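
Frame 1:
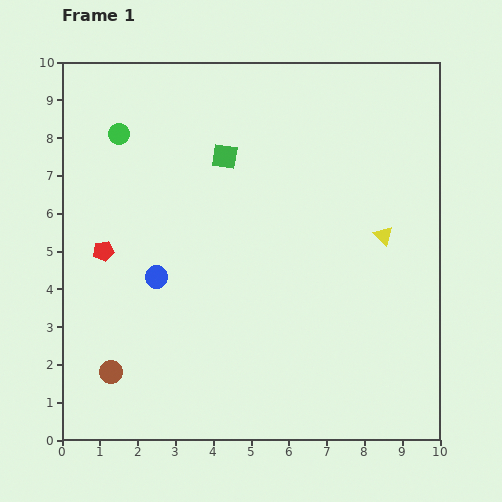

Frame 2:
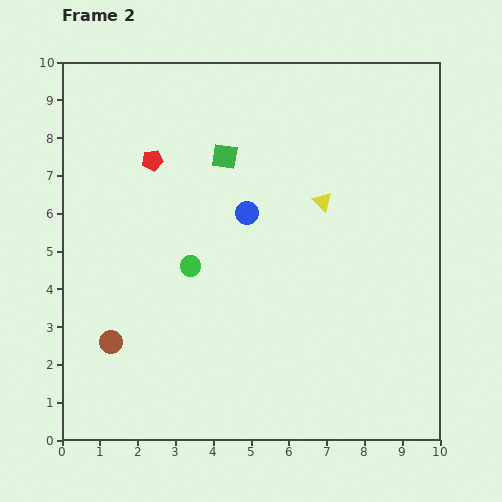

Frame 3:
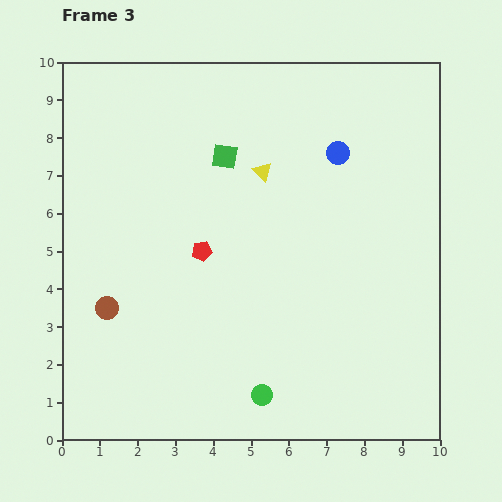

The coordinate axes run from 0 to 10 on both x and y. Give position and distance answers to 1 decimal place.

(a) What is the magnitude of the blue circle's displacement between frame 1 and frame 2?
2.9

The blue circle moved from (2.5, 4.3) to (4.9, 6.0), a distance of √(2.4² + 1.7²) ≈ 2.9.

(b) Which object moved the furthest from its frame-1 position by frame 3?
the green circle

(moved 7.9; next 5.8)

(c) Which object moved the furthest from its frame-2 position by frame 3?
the green circle

(moved 3.9; next 2.9)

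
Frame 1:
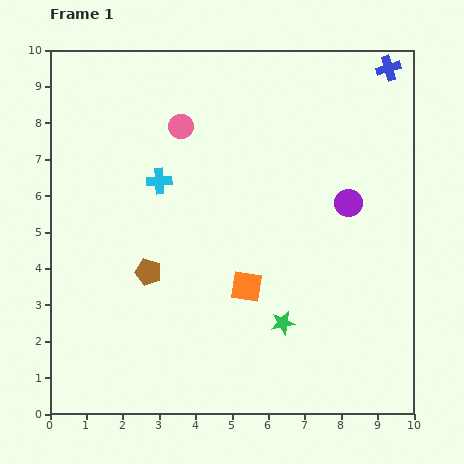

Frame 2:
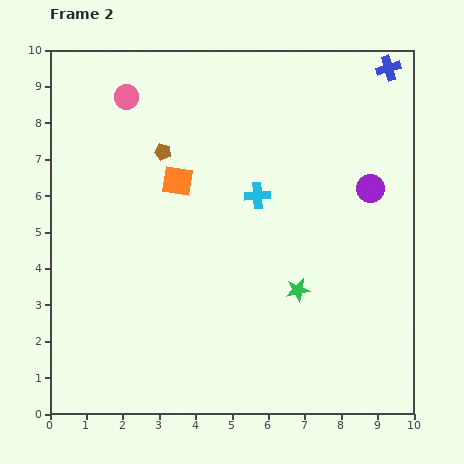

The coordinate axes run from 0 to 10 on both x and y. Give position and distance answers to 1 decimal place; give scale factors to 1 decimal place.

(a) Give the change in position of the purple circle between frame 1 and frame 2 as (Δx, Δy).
(0.6, 0.4)

The purple circle was at (8.2, 5.8) in frame 1 and (8.8, 6.2) in frame 2.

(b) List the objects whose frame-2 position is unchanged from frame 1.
the blue cross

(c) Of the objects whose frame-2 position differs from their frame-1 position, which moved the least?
the purple circle

(moved 0.7)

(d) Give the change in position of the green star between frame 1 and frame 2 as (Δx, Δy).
(0.4, 0.9)

The green star was at (6.4, 2.5) in frame 1 and (6.8, 3.4) in frame 2.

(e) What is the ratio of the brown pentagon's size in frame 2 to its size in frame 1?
0.6×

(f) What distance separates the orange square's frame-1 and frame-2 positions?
3.5

The orange square moved from (5.4, 3.5) to (3.5, 6.4), a distance of √(1.9² + 2.9²) ≈ 3.5.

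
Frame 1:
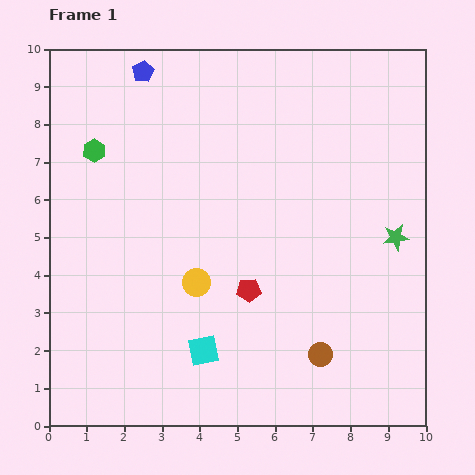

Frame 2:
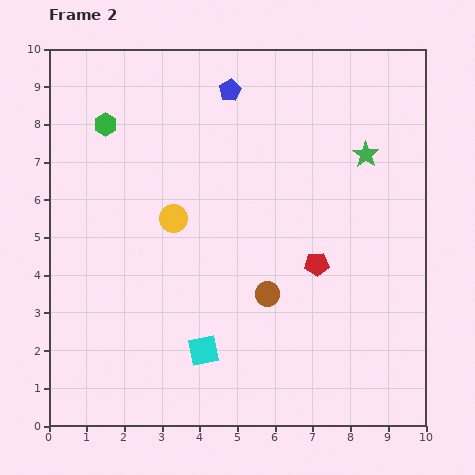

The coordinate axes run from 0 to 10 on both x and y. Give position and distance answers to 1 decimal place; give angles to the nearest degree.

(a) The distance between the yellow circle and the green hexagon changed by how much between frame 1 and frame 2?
-1.3

Distance in frame 1: 4.4. Distance in frame 2: 3.1.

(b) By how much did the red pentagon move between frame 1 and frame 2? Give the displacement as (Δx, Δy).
(1.8, 0.7)

The red pentagon was at (5.3, 3.6) in frame 1 and (7.1, 4.3) in frame 2.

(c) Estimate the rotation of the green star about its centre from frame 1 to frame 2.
29° counter-clockwise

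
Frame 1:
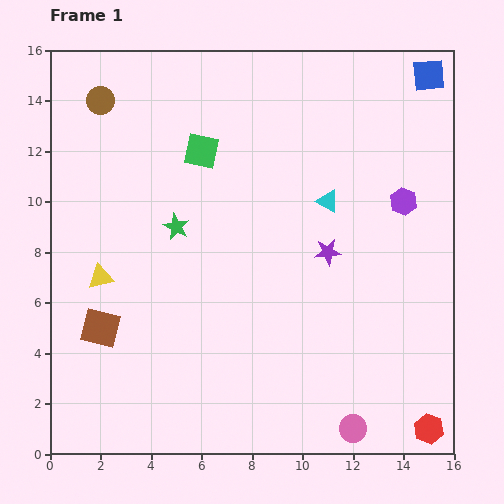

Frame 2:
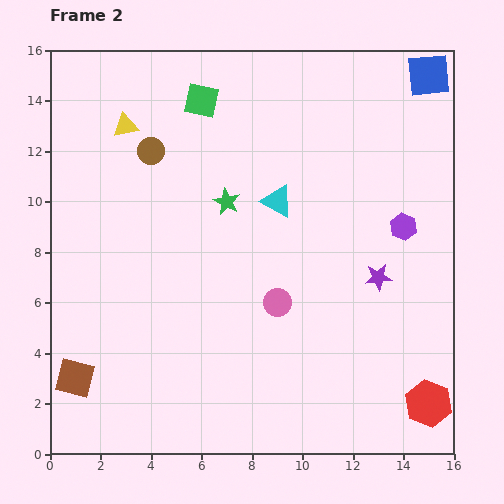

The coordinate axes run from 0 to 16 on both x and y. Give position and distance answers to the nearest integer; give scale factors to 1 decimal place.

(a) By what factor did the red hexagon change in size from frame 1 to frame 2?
1.6×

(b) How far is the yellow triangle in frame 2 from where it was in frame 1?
6

The yellow triangle moved from (2, 7) to (3, 13), a distance of √(1² + 6²) ≈ 6.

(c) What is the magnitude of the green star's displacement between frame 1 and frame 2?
2

The green star moved from (5, 9) to (7, 10), a distance of √(2² + 1²) ≈ 2.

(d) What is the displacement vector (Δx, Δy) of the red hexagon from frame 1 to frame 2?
(0, 1)

The red hexagon was at (15, 1) in frame 1 and (15, 2) in frame 2.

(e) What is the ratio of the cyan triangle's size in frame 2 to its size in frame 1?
1.4×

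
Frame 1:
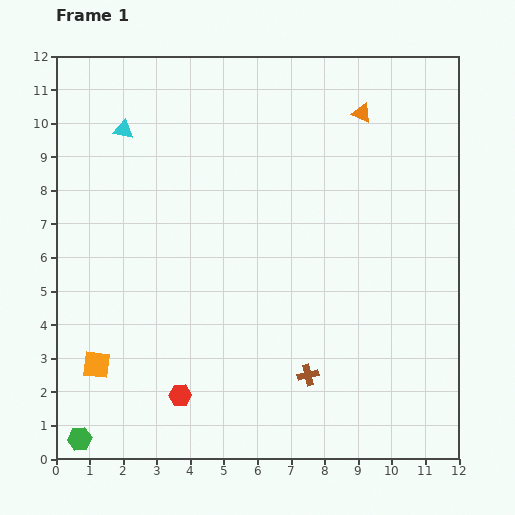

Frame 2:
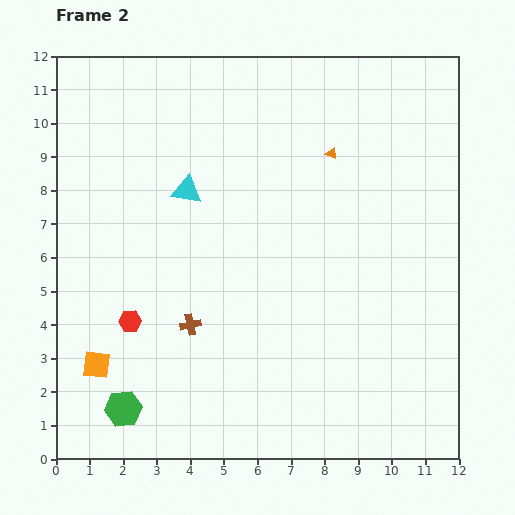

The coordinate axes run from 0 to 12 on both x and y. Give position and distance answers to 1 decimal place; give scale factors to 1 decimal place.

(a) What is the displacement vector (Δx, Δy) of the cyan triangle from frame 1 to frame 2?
(1.9, -1.8)

The cyan triangle was at (2.0, 9.8) in frame 1 and (3.9, 8.0) in frame 2.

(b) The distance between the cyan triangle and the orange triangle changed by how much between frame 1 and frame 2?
-2.7

Distance in frame 1: 7.1. Distance in frame 2: 4.4.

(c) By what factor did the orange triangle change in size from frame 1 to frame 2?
0.6×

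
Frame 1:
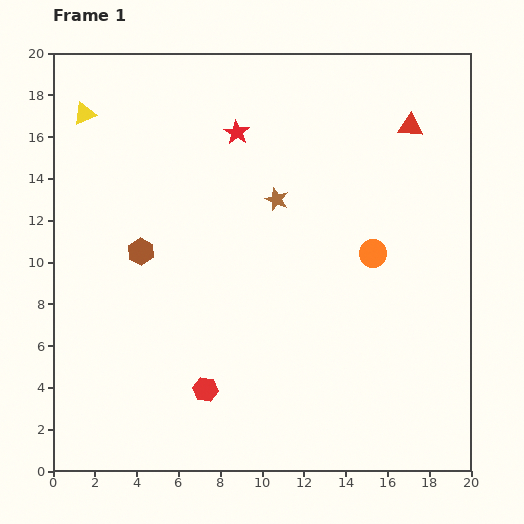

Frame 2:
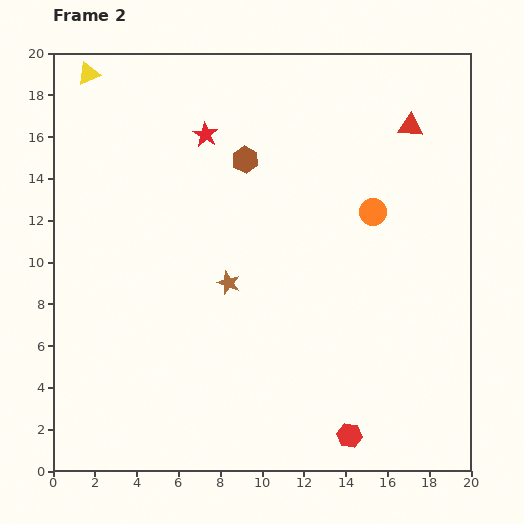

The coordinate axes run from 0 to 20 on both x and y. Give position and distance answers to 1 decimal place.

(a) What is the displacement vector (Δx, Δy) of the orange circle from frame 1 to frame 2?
(0.0, 2.0)

The orange circle was at (15.3, 10.4) in frame 1 and (15.3, 12.4) in frame 2.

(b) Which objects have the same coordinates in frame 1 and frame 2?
the red triangle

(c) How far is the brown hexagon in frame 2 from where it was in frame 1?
6.7

The brown hexagon moved from (4.2, 10.5) to (9.2, 14.9), a distance of √(5.0² + 4.4²) ≈ 6.7.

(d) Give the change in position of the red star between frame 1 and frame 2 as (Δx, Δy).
(-1.5, -0.1)

The red star was at (8.8, 16.2) in frame 1 and (7.3, 16.1) in frame 2.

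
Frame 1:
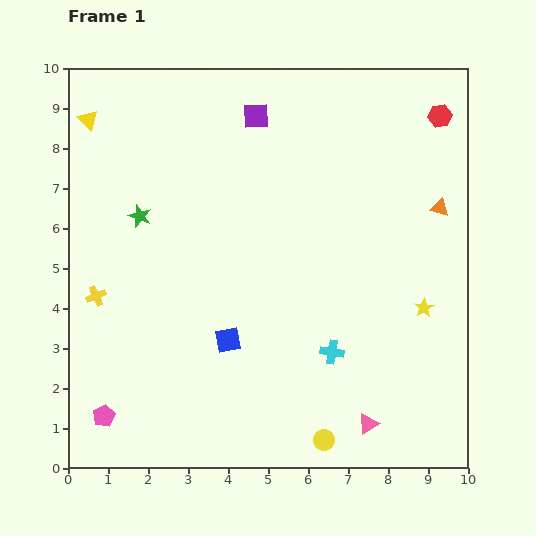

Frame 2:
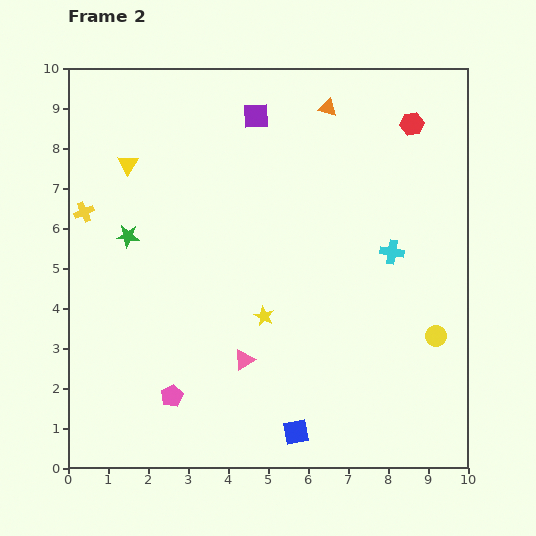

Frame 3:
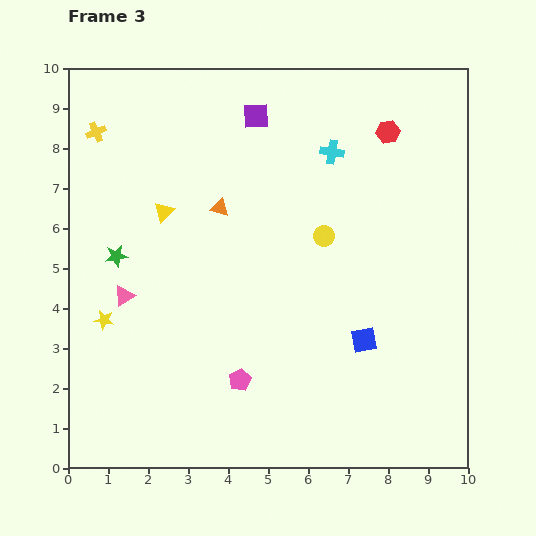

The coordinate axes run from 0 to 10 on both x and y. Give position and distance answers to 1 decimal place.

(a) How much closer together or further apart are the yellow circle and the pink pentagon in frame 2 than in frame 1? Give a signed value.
+1.3

Distance in frame 1: 5.5. Distance in frame 2: 6.8.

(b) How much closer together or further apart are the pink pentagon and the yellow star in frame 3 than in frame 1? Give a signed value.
-4.7

Distance in frame 1: 8.4. Distance in frame 3: 3.7.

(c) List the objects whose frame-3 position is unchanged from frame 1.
the purple square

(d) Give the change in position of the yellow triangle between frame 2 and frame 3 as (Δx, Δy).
(0.9, -1.2)

The yellow triangle was at (1.5, 7.6) in frame 2 and (2.4, 6.4) in frame 3.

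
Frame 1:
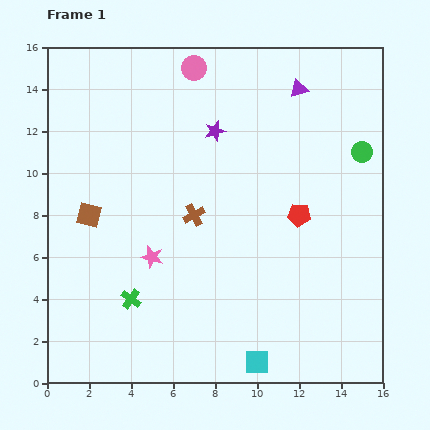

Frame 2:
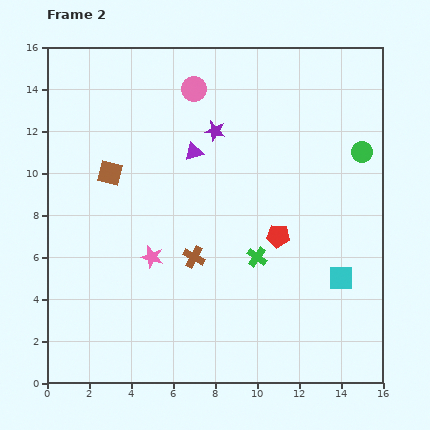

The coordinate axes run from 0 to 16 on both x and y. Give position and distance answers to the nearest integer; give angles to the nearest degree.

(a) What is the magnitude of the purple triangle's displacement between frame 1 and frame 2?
6

The purple triangle moved from (12, 14) to (7, 11), a distance of √(5² + 3²) ≈ 6.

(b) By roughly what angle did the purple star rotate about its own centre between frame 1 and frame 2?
26° clockwise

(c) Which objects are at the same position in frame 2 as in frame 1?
the purple star, the pink star, the green circle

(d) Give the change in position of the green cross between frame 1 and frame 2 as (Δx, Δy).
(6, 2)

The green cross was at (4, 4) in frame 1 and (10, 6) in frame 2.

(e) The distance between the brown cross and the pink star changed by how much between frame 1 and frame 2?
-1

Distance in frame 1: 3. Distance in frame 2: 2.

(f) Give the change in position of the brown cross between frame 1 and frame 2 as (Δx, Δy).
(0, -2)

The brown cross was at (7, 8) in frame 1 and (7, 6) in frame 2.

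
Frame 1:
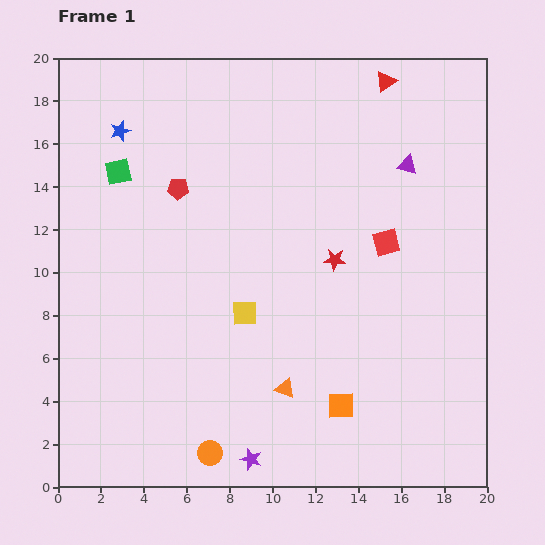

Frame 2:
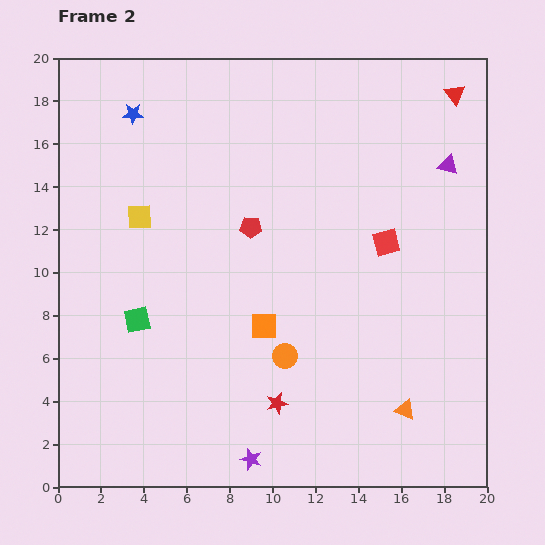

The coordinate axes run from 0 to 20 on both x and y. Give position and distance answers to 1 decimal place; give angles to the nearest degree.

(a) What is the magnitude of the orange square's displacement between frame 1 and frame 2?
5.2

The orange square moved from (13.2, 3.8) to (9.6, 7.5), a distance of √(3.6² + 3.7²) ≈ 5.2.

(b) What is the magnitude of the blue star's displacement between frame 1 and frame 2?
1.0

The blue star moved from (2.9, 16.6) to (3.5, 17.4), a distance of √(0.6² + 0.8²) ≈ 1.0.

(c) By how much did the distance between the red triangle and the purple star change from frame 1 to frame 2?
+0.8

Distance in frame 1: 18.7. Distance in frame 2: 19.5.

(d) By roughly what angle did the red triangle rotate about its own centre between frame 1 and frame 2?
32° counter-clockwise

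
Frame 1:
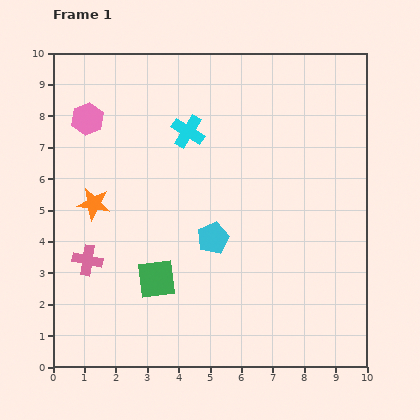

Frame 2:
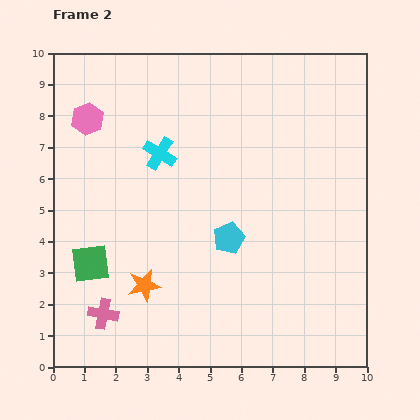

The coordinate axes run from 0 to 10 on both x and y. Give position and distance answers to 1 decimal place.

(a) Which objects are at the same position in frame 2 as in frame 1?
the pink hexagon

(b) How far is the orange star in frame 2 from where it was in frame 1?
3.1

The orange star moved from (1.3, 5.2) to (2.9, 2.6), a distance of √(1.6² + 2.6²) ≈ 3.1.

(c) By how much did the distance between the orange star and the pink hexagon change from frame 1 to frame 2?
+2.9

Distance in frame 1: 2.7. Distance in frame 2: 5.6.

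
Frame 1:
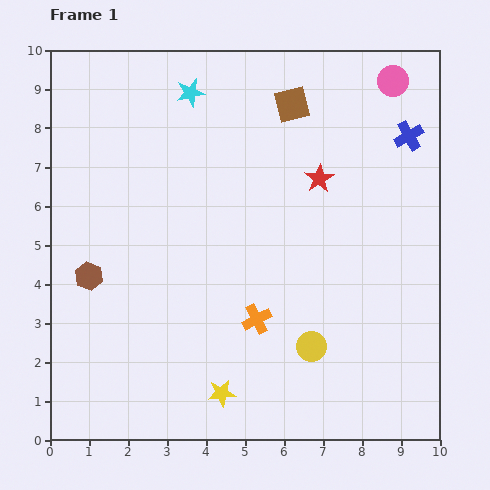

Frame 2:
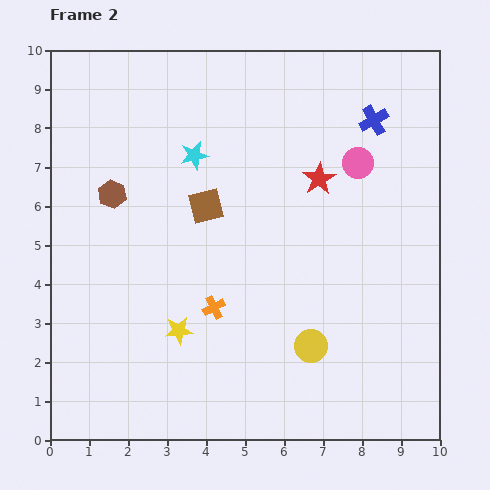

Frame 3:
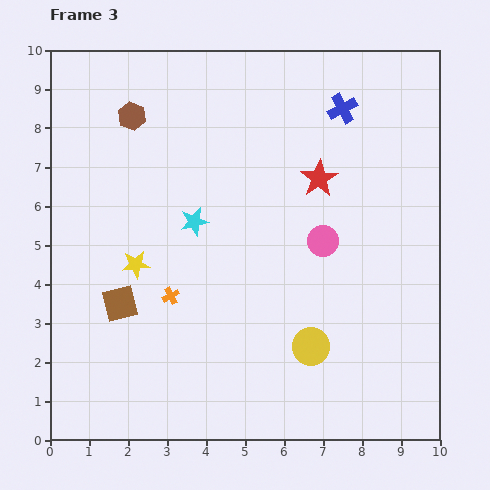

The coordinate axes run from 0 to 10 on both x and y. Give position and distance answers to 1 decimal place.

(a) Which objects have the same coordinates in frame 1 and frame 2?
the red star, the yellow circle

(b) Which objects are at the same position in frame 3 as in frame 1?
the red star, the yellow circle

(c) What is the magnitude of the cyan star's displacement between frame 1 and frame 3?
3.3

The cyan star moved from (3.6, 8.9) to (3.7, 5.6), a distance of √(0.1² + 3.3²) ≈ 3.3.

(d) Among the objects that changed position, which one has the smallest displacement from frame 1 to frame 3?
the blue cross

(moved 1.8)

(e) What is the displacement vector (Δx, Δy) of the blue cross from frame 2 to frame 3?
(-0.8, 0.3)

The blue cross was at (8.3, 8.2) in frame 2 and (7.5, 8.5) in frame 3.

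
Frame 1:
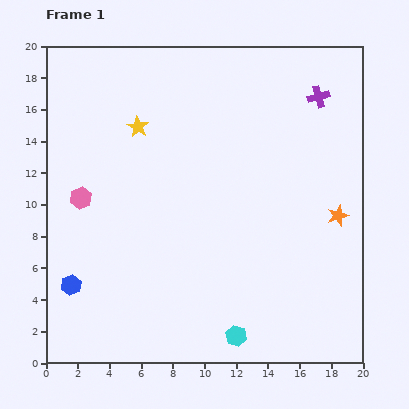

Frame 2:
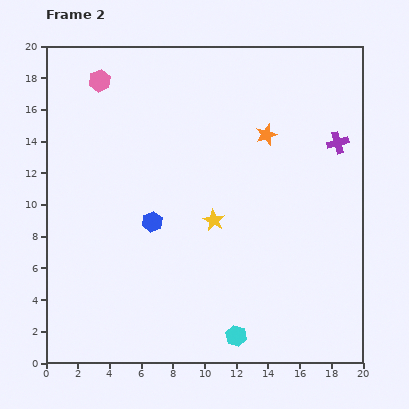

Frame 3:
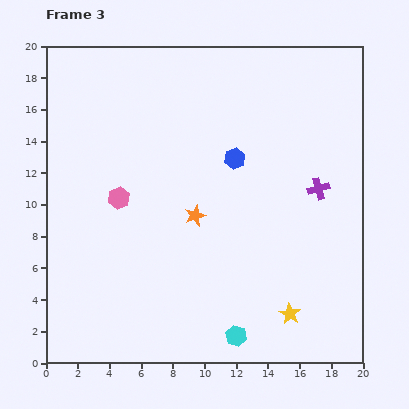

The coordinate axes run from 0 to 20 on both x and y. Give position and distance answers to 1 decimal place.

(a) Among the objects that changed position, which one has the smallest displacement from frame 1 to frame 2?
the purple cross

(moved 3.1)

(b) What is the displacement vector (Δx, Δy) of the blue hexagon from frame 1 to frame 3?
(10.3, 8.0)

The blue hexagon was at (1.6, 4.9) in frame 1 and (11.9, 12.9) in frame 3.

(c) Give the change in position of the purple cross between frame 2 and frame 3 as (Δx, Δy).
(-1.2, -2.9)

The purple cross was at (18.4, 13.9) in frame 2 and (17.2, 11.0) in frame 3.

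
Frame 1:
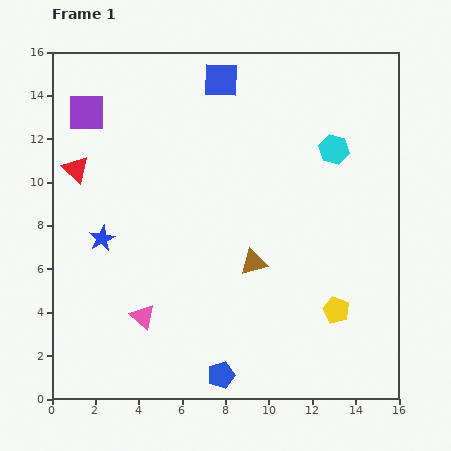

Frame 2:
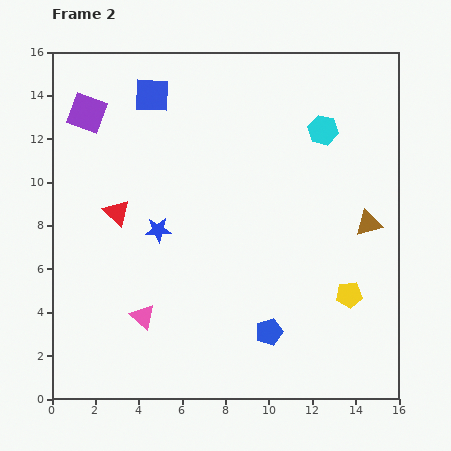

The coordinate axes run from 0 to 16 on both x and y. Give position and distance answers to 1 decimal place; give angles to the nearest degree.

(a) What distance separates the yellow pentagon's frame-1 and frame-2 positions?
0.9

The yellow pentagon moved from (13.1, 4.1) to (13.7, 4.8), a distance of √(0.6² + 0.7²) ≈ 0.9.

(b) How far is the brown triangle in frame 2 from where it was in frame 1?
5.6

The brown triangle moved from (9.3, 6.3) to (14.6, 8.1), a distance of √(5.3² + 1.8²) ≈ 5.6.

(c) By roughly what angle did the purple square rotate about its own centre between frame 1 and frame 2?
20° clockwise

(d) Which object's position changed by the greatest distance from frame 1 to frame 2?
the brown triangle

(moved 5.6; next 3.3)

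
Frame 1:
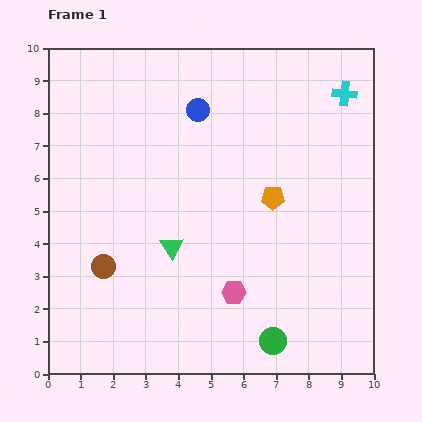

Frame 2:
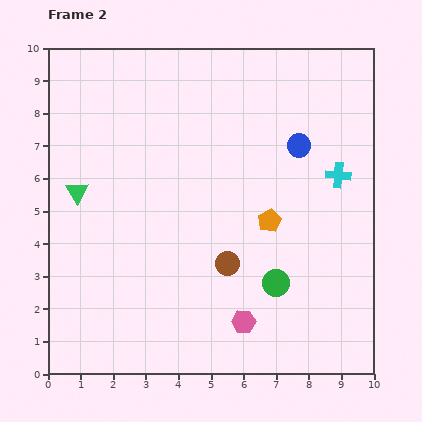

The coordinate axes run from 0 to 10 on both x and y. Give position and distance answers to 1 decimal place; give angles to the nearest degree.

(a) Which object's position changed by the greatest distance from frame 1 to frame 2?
the brown circle

(moved 3.8; next 3.4)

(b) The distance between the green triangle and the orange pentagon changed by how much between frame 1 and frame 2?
+2.6

Distance in frame 1: 3.4. Distance in frame 2: 6.0.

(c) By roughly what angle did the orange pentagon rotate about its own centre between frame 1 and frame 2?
27° counter-clockwise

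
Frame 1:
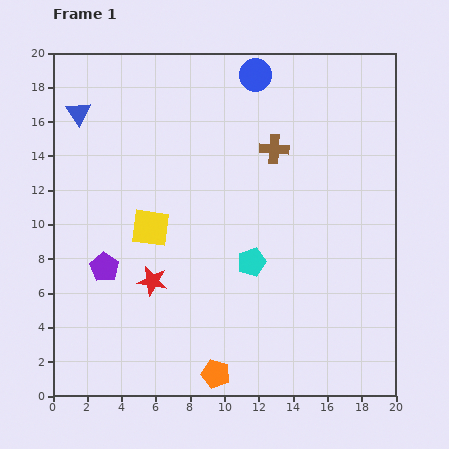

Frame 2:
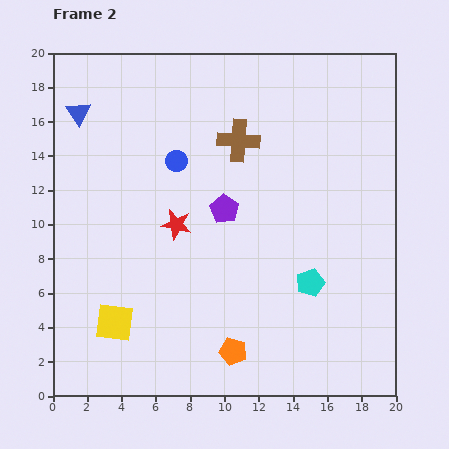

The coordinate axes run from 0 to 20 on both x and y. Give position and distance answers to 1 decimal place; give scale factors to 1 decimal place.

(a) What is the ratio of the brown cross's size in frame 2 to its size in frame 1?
1.5×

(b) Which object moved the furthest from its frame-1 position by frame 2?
the purple pentagon

(moved 7.8; next 6.8)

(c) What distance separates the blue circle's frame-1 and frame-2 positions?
6.8

The blue circle moved from (11.8, 18.7) to (7.2, 13.7), a distance of √(4.6² + 5.0²) ≈ 6.8.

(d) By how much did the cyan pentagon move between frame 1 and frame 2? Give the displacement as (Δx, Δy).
(3.4, -1.2)

The cyan pentagon was at (11.6, 7.8) in frame 1 and (15.0, 6.6) in frame 2.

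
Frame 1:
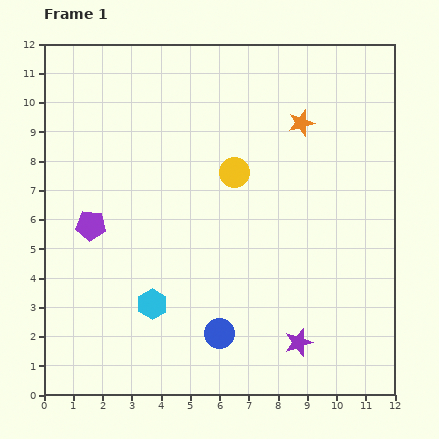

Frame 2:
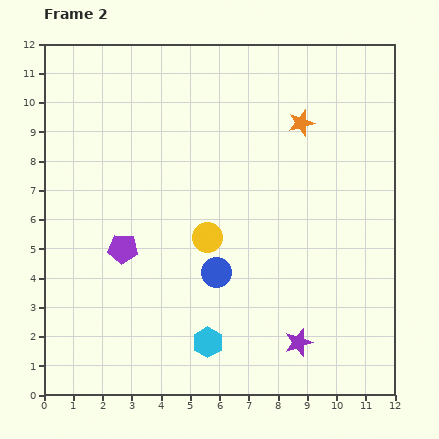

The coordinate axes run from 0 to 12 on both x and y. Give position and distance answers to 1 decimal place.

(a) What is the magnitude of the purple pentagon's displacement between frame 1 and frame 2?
1.4

The purple pentagon moved from (1.6, 5.8) to (2.7, 5.0), a distance of √(1.1² + 0.8²) ≈ 1.4.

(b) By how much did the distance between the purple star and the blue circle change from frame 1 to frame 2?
+1.0

Distance in frame 1: 2.7. Distance in frame 2: 3.7.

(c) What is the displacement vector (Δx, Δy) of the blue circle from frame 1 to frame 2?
(-0.1, 2.1)

The blue circle was at (6.0, 2.1) in frame 1 and (5.9, 4.2) in frame 2.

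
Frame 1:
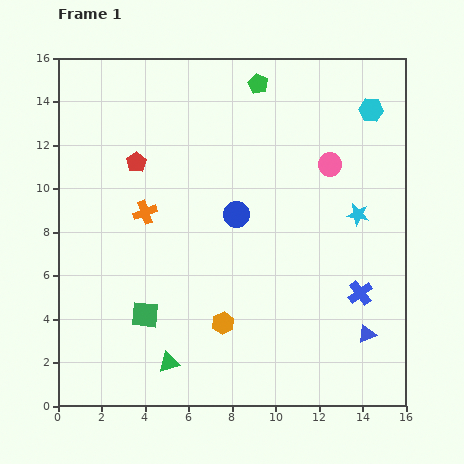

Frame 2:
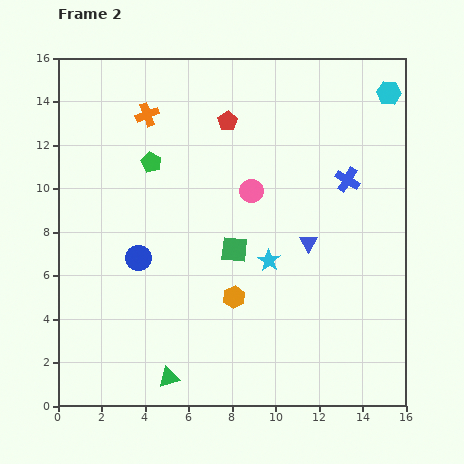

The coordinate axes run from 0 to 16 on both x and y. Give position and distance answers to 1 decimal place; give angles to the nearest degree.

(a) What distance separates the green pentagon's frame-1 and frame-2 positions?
6.1

The green pentagon moved from (9.2, 14.8) to (4.3, 11.2), a distance of √(4.9² + 3.6²) ≈ 6.1.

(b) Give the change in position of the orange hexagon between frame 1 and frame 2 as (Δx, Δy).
(0.5, 1.2)

The orange hexagon was at (7.6, 3.8) in frame 1 and (8.1, 5.0) in frame 2.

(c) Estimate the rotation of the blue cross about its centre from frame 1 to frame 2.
22° counter-clockwise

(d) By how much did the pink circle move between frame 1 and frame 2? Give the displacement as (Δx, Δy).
(-3.6, -1.2)

The pink circle was at (12.5, 11.1) in frame 1 and (8.9, 9.9) in frame 2.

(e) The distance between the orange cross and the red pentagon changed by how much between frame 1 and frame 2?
+1.4

Distance in frame 1: 2.3. Distance in frame 2: 3.7.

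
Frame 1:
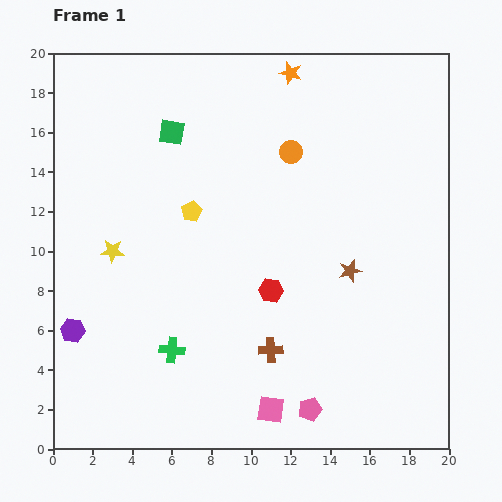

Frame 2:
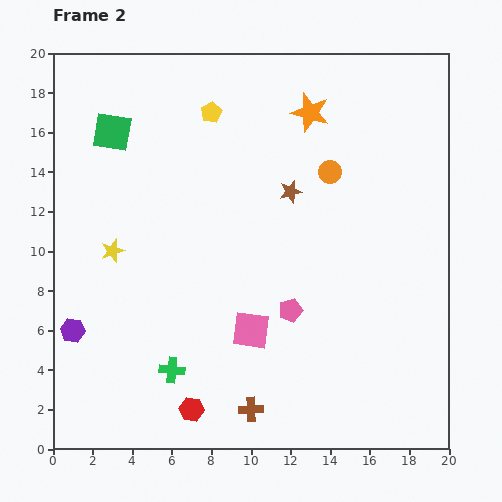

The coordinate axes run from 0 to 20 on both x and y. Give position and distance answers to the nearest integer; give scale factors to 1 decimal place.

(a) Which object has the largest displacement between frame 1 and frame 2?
the red hexagon

(moved 7; next 5)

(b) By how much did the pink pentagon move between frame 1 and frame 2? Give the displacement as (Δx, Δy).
(-1, 5)

The pink pentagon was at (13, 2) in frame 1 and (12, 7) in frame 2.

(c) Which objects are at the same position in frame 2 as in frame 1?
the yellow star, the purple hexagon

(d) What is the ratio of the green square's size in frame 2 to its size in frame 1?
1.5×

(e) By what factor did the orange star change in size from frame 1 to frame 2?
1.7×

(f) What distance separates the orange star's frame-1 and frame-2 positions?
2

The orange star moved from (12, 19) to (13, 17), a distance of √(1² + 2²) ≈ 2.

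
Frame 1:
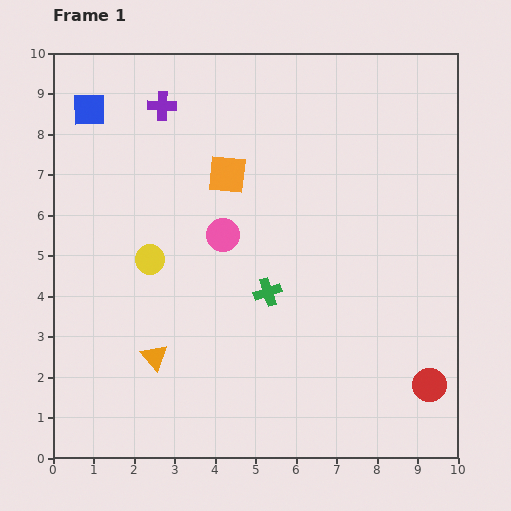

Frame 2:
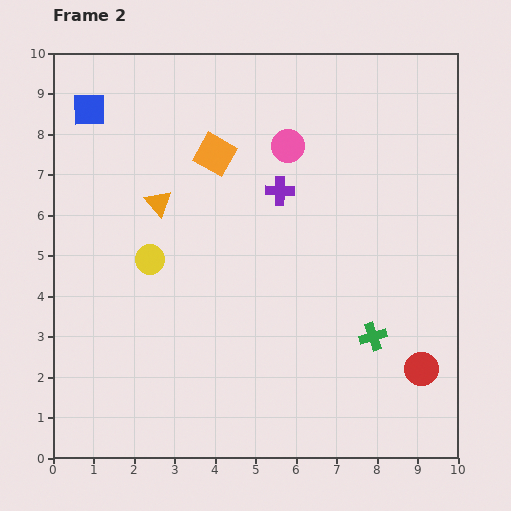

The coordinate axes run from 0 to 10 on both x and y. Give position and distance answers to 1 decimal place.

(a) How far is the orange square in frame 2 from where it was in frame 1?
0.6

The orange square moved from (4.3, 7.0) to (4.0, 7.5), a distance of √(0.3² + 0.5²) ≈ 0.6.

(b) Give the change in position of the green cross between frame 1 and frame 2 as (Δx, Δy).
(2.6, -1.1)

The green cross was at (5.3, 4.1) in frame 1 and (7.9, 3.0) in frame 2.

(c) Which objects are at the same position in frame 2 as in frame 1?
the blue square, the yellow circle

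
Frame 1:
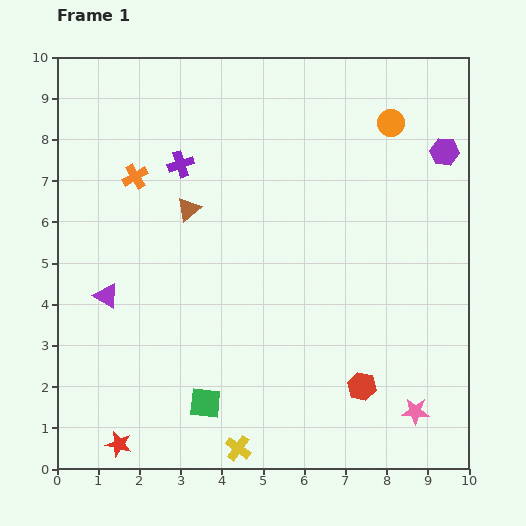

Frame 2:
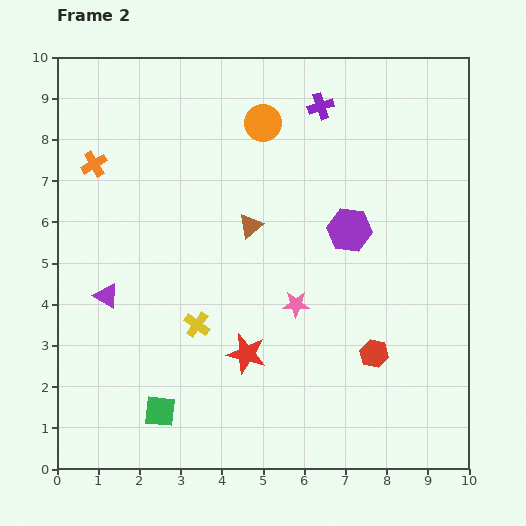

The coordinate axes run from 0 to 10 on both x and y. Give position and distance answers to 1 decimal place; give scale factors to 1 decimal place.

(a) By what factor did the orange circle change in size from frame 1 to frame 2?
1.3×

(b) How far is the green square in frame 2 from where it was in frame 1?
1.1

The green square moved from (3.6, 1.6) to (2.5, 1.4), a distance of √(1.1² + 0.2²) ≈ 1.1.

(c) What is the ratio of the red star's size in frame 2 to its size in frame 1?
1.5×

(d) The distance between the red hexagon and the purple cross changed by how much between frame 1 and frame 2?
-0.9

Distance in frame 1: 7.0. Distance in frame 2: 6.1.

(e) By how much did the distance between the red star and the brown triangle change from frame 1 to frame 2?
-2.8

Distance in frame 1: 5.9. Distance in frame 2: 3.1.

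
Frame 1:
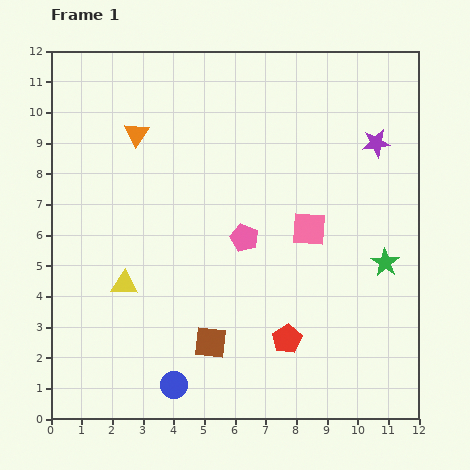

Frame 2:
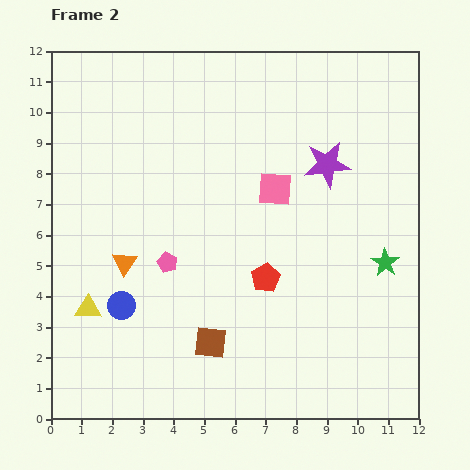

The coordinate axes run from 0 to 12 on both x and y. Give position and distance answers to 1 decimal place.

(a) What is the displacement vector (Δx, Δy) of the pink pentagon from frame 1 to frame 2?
(-2.5, -0.8)

The pink pentagon was at (6.3, 5.9) in frame 1 and (3.8, 5.1) in frame 2.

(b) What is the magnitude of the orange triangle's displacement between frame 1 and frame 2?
4.2

The orange triangle moved from (2.8, 9.3) to (2.4, 5.1), a distance of √(0.4² + 4.2²) ≈ 4.2.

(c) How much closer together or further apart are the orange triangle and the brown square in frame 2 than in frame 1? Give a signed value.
-3.4

Distance in frame 1: 7.2. Distance in frame 2: 3.8.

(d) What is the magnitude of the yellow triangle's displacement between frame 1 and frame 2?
1.4

The yellow triangle moved from (2.4, 4.4) to (1.2, 3.6), a distance of √(1.2² + 0.8²) ≈ 1.4.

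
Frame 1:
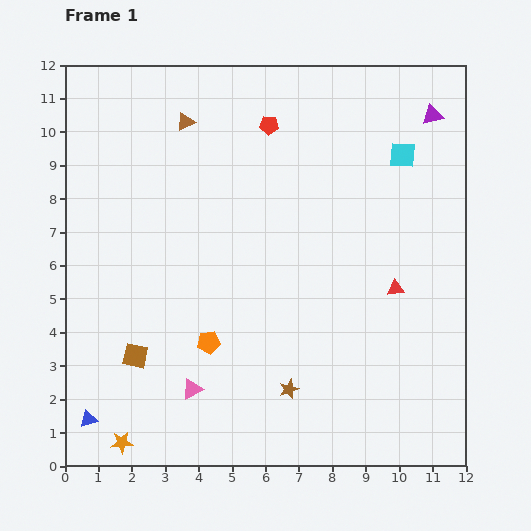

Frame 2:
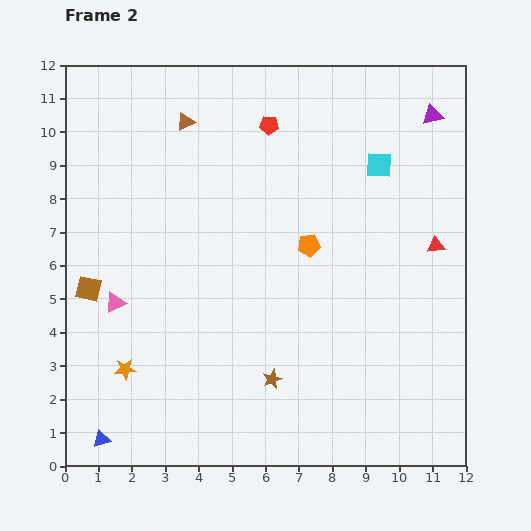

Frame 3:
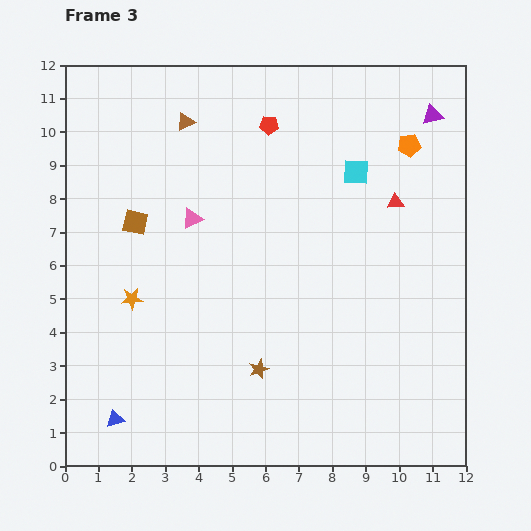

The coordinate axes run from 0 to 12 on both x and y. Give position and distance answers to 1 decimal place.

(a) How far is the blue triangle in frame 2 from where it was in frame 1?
0.7

The blue triangle moved from (0.7, 1.4) to (1.1, 0.8), a distance of √(0.4² + 0.6²) ≈ 0.7.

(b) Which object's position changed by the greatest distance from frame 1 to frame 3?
the orange pentagon

(moved 8.4; next 5.1)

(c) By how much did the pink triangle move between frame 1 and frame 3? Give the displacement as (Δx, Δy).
(0.0, 5.1)

The pink triangle was at (3.8, 2.3) in frame 1 and (3.8, 7.4) in frame 3.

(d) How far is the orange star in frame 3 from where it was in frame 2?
2.1

The orange star moved from (1.8, 2.9) to (2.0, 5.0), a distance of √(0.2² + 2.1²) ≈ 2.1.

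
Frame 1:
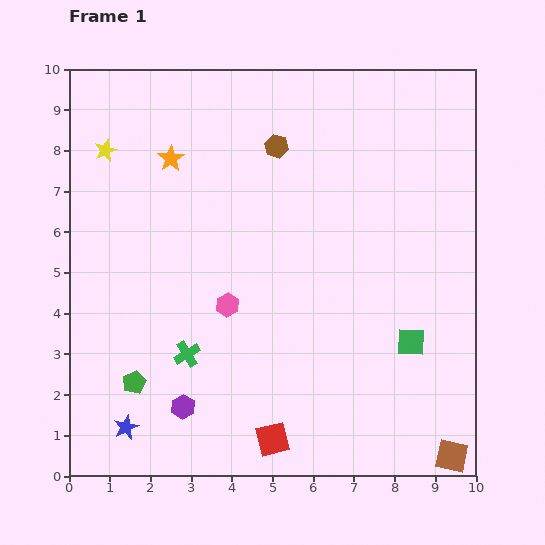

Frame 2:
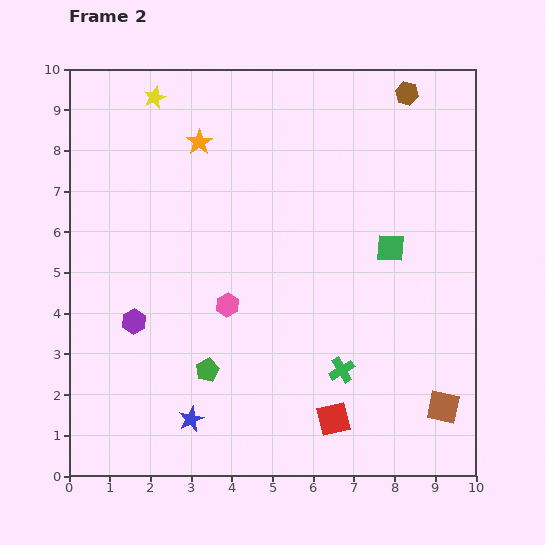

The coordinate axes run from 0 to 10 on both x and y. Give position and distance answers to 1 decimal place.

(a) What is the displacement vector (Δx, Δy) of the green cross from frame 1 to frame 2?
(3.8, -0.4)

The green cross was at (2.9, 3.0) in frame 1 and (6.7, 2.6) in frame 2.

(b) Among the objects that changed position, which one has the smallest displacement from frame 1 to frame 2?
the orange star

(moved 0.8)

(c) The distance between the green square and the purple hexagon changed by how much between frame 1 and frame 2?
+0.8

Distance in frame 1: 5.8. Distance in frame 2: 6.6.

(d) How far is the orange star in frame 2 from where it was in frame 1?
0.8

The orange star moved from (2.5, 7.8) to (3.2, 8.2), a distance of √(0.7² + 0.4²) ≈ 0.8.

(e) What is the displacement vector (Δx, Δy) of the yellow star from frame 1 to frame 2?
(1.2, 1.3)

The yellow star was at (0.9, 8.0) in frame 1 and (2.1, 9.3) in frame 2.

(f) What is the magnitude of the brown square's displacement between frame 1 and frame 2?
1.2

The brown square moved from (9.4, 0.5) to (9.2, 1.7), a distance of √(0.2² + 1.2²) ≈ 1.2.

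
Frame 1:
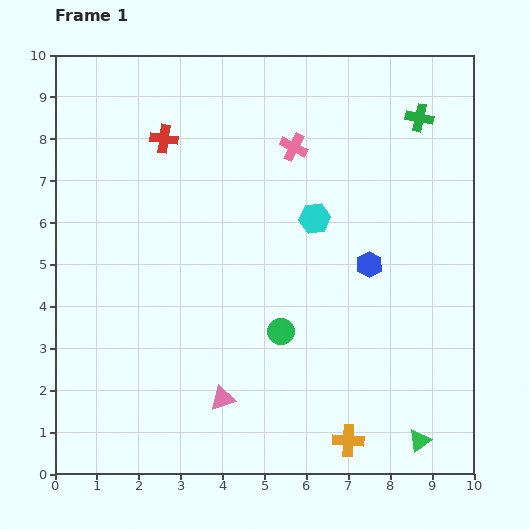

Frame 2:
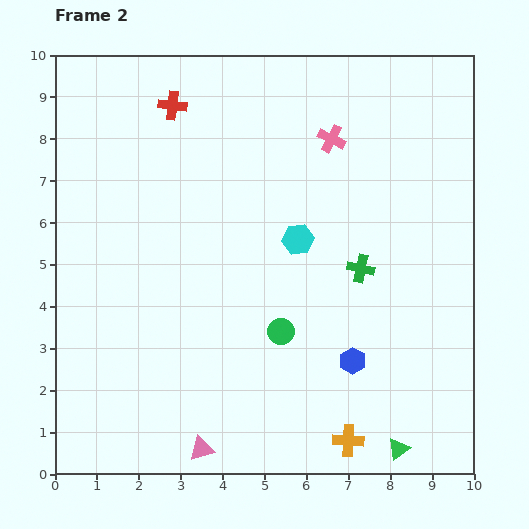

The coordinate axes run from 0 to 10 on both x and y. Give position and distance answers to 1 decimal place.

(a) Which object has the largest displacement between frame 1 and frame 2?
the green cross

(moved 3.9; next 2.3)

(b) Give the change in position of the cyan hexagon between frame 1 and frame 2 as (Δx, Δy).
(-0.4, -0.5)

The cyan hexagon was at (6.2, 6.1) in frame 1 and (5.8, 5.6) in frame 2.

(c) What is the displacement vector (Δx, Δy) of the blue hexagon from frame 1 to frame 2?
(-0.4, -2.3)

The blue hexagon was at (7.5, 5.0) in frame 1 and (7.1, 2.7) in frame 2.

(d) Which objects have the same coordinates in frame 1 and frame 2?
the green circle, the orange cross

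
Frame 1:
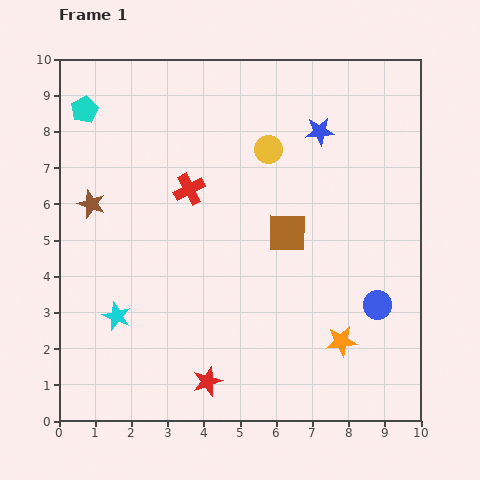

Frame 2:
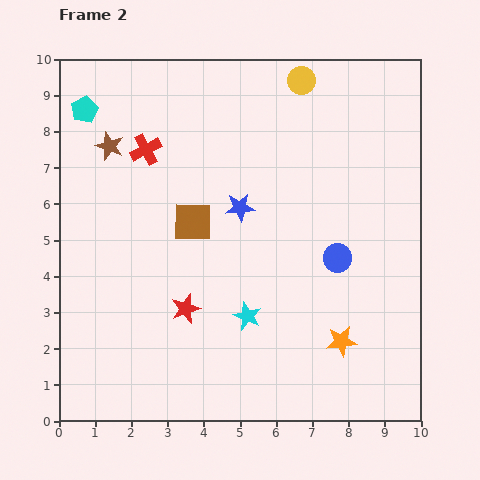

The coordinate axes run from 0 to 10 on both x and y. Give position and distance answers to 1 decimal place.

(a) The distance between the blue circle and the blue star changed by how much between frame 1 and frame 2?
-2.1

Distance in frame 1: 5.1. Distance in frame 2: 3.0.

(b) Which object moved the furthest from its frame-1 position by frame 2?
the cyan star

(moved 3.6; next 3.0)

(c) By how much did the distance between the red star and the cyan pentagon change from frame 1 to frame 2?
-2.0

Distance in frame 1: 8.2. Distance in frame 2: 6.2.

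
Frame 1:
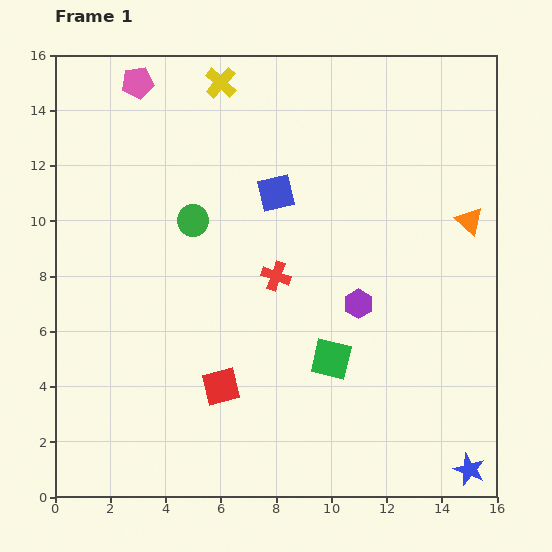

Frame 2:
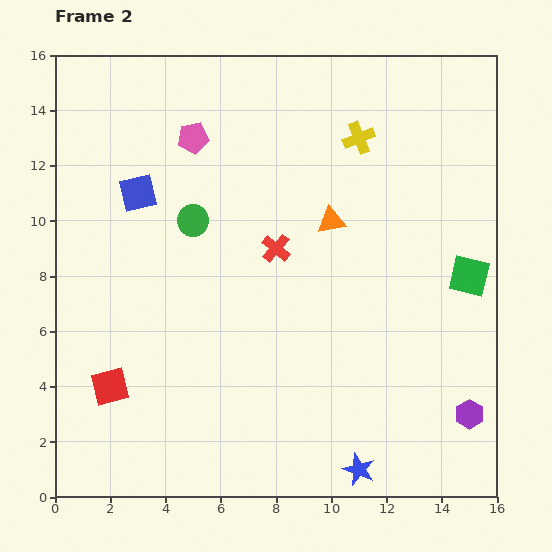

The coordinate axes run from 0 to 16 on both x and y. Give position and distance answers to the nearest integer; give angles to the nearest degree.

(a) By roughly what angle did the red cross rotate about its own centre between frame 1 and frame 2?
20° clockwise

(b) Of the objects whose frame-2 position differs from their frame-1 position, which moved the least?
the red cross

(moved 1)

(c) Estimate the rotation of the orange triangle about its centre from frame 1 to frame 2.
52° counter-clockwise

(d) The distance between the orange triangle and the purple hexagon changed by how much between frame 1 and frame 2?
+4

Distance in frame 1: 5. Distance in frame 2: 9.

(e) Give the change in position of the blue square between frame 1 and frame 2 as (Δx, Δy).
(-5, 0)

The blue square was at (8, 11) in frame 1 and (3, 11) in frame 2.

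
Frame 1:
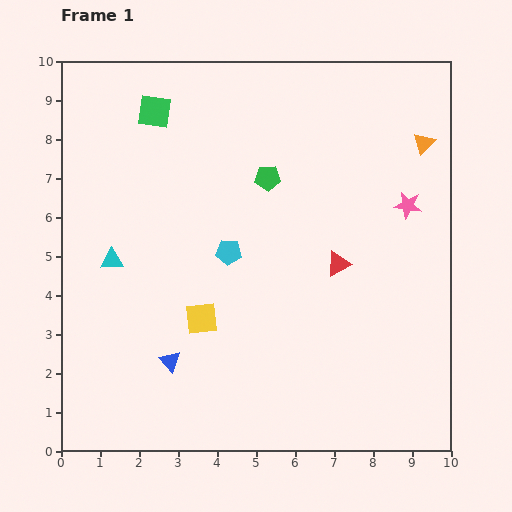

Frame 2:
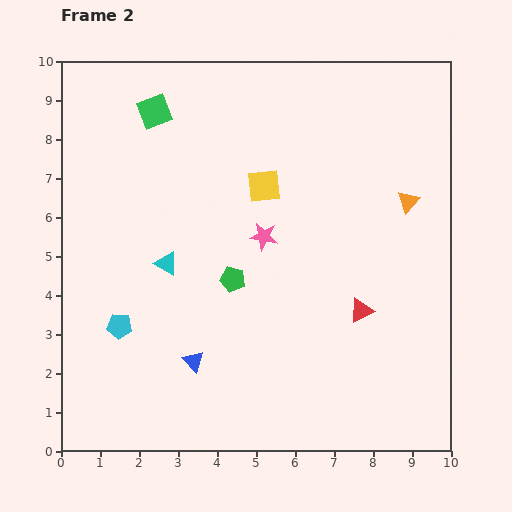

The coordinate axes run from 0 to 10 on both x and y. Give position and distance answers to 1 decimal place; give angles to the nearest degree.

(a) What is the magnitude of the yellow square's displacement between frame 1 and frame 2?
3.8

The yellow square moved from (3.6, 3.4) to (5.2, 6.8), a distance of √(1.6² + 3.4²) ≈ 3.8.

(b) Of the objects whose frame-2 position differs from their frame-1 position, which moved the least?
the blue triangle

(moved 0.6)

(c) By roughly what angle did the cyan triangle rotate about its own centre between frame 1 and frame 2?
33° clockwise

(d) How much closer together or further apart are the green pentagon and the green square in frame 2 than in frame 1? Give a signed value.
+1.3

Distance in frame 1: 3.4. Distance in frame 2: 4.7.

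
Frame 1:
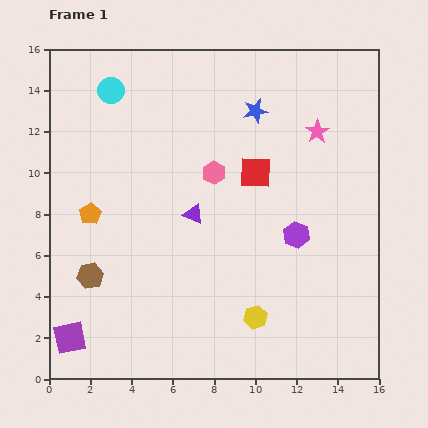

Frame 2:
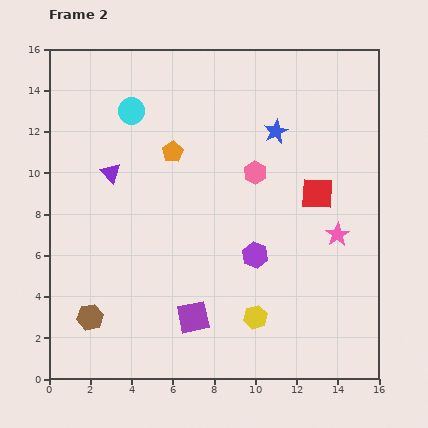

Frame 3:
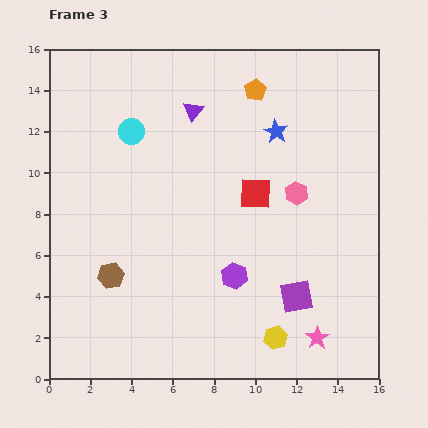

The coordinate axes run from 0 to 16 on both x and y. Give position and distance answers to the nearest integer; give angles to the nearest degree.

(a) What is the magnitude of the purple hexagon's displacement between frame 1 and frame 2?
2

The purple hexagon moved from (12, 7) to (10, 6), a distance of √(2² + 1²) ≈ 2.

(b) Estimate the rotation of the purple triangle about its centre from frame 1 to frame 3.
43° clockwise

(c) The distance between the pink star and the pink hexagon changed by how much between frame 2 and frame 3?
+2

Distance in frame 2: 5. Distance in frame 3: 7.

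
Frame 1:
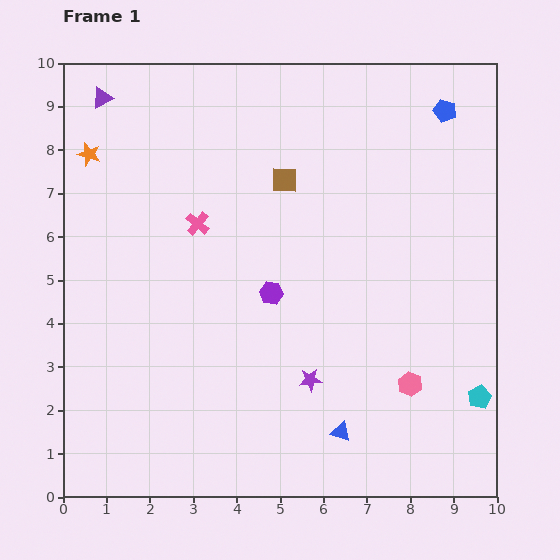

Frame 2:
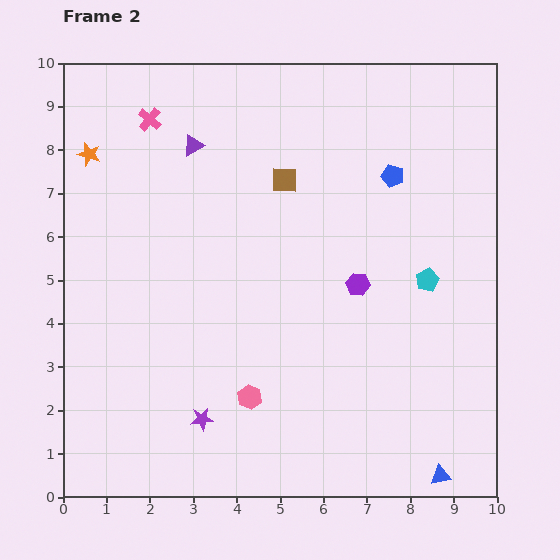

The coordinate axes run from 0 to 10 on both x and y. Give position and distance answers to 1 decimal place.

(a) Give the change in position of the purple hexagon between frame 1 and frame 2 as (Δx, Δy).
(2.0, 0.2)

The purple hexagon was at (4.8, 4.7) in frame 1 and (6.8, 4.9) in frame 2.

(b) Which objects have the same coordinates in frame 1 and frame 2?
the brown square, the orange star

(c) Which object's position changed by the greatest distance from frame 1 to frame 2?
the pink hexagon

(moved 3.7; next 3.0)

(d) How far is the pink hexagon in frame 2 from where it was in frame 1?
3.7

The pink hexagon moved from (8.0, 2.6) to (4.3, 2.3), a distance of √(3.7² + 0.3²) ≈ 3.7.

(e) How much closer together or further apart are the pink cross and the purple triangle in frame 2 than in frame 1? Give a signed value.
-2.4

Distance in frame 1: 3.6. Distance in frame 2: 1.2.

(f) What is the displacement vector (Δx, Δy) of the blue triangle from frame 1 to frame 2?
(2.3, -1.0)

The blue triangle was at (6.4, 1.5) in frame 1 and (8.7, 0.5) in frame 2.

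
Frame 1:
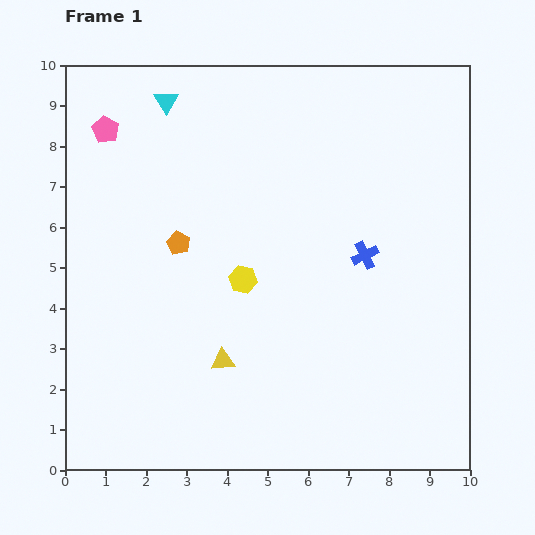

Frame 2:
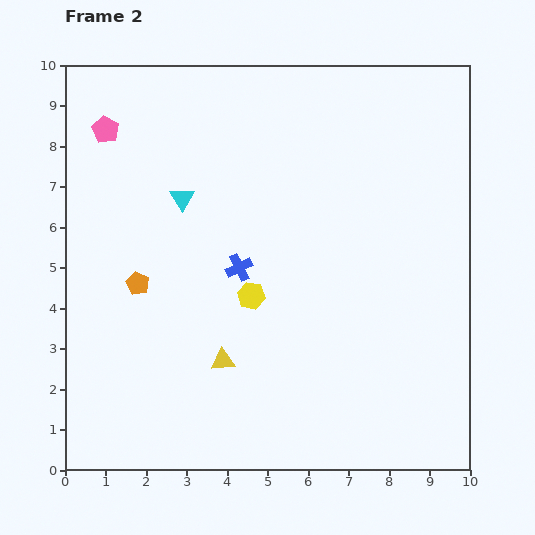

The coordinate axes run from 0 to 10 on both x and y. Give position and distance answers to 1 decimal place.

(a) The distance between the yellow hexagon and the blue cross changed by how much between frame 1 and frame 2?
-2.3

Distance in frame 1: 3.1. Distance in frame 2: 0.8.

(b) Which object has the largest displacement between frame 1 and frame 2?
the blue cross

(moved 3.1; next 2.4)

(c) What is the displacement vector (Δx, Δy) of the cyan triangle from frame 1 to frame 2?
(0.4, -2.4)

The cyan triangle was at (2.5, 9.1) in frame 1 and (2.9, 6.7) in frame 2.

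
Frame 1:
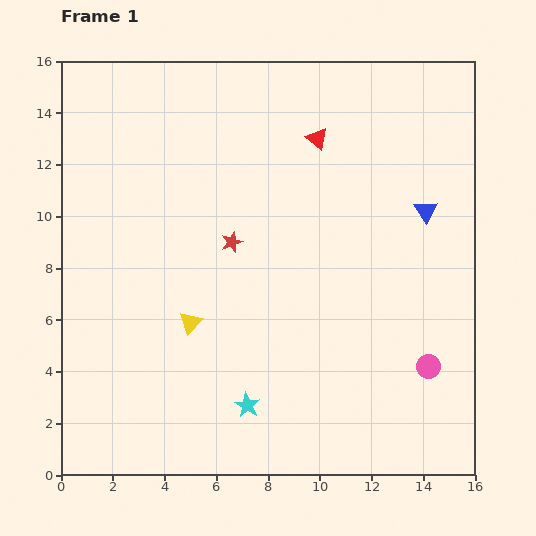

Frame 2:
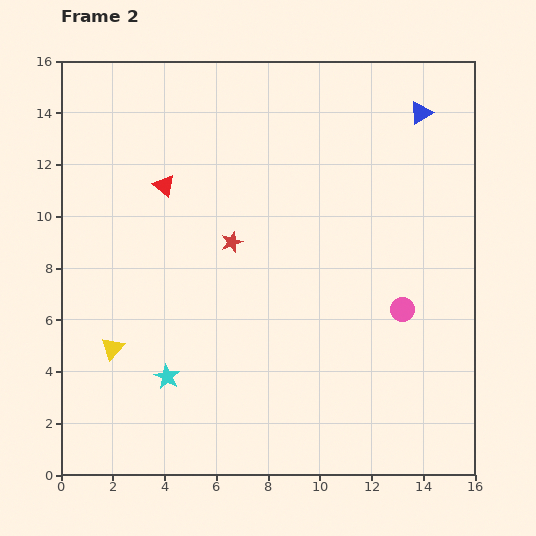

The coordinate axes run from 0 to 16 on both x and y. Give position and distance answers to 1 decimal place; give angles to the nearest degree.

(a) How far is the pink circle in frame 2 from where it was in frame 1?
2.4

The pink circle moved from (14.2, 4.2) to (13.2, 6.4), a distance of √(1.0² + 2.2²) ≈ 2.4.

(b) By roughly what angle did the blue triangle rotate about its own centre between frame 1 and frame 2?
31° clockwise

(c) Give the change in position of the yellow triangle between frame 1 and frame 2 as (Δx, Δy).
(-3.0, -1.0)

The yellow triangle was at (5.0, 5.9) in frame 1 and (2.0, 4.9) in frame 2.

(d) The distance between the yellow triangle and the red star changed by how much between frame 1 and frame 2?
+2.7

Distance in frame 1: 3.5. Distance in frame 2: 6.2.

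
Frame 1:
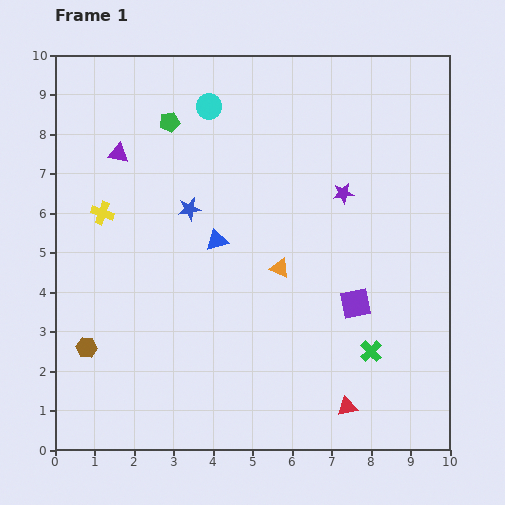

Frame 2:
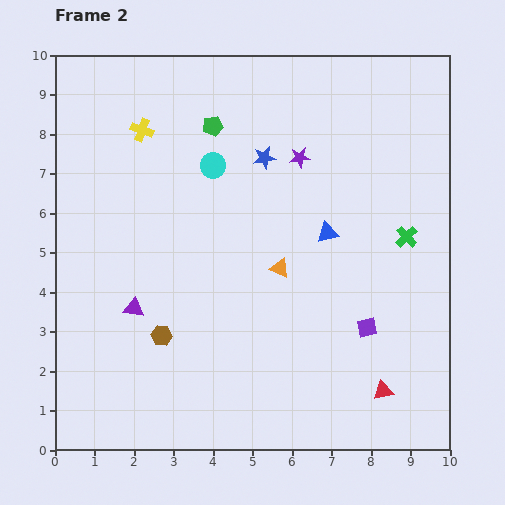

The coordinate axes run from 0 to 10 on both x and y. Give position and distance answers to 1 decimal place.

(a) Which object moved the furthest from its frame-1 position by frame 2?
the purple triangle

(moved 3.9; next 3.0)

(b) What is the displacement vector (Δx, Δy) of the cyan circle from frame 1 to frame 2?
(0.1, -1.5)

The cyan circle was at (3.9, 8.7) in frame 1 and (4.0, 7.2) in frame 2.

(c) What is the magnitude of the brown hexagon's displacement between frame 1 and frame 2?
1.9

The brown hexagon moved from (0.8, 2.6) to (2.7, 2.9), a distance of √(1.9² + 0.3²) ≈ 1.9.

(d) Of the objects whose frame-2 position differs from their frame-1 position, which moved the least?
the purple square

(moved 0.7)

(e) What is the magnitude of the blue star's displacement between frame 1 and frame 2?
2.3

The blue star moved from (3.4, 6.1) to (5.3, 7.4), a distance of √(1.9² + 1.3²) ≈ 2.3.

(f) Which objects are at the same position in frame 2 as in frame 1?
the orange triangle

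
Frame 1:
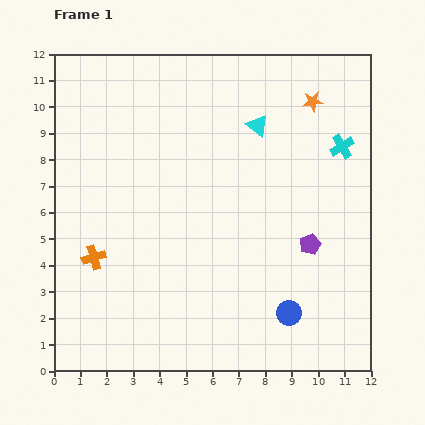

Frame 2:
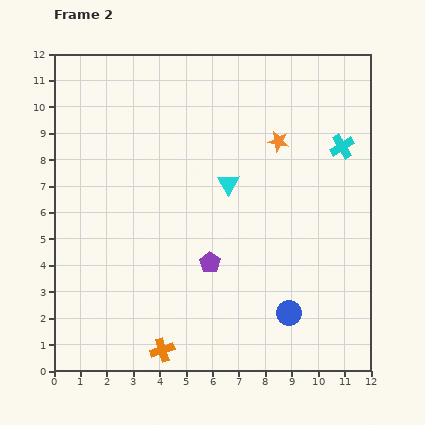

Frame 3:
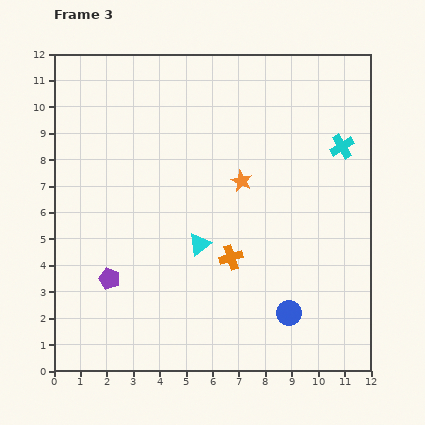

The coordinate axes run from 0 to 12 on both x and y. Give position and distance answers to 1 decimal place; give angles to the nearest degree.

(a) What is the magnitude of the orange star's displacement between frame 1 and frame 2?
2.0

The orange star moved from (9.8, 10.2) to (8.5, 8.7), a distance of √(1.3² + 1.5²) ≈ 2.0.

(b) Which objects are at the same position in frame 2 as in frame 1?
the blue circle, the cyan cross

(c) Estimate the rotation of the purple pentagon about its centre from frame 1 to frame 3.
31° counter-clockwise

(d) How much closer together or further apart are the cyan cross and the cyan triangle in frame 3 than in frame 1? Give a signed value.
+3.2

Distance in frame 1: 3.3. Distance in frame 3: 6.5.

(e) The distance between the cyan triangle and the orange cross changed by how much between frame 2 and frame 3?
-5.5

Distance in frame 2: 6.8. Distance in frame 3: 1.3.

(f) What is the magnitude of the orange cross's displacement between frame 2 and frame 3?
4.4

The orange cross moved from (4.1, 0.8) to (6.7, 4.3), a distance of √(2.6² + 3.5²) ≈ 4.4.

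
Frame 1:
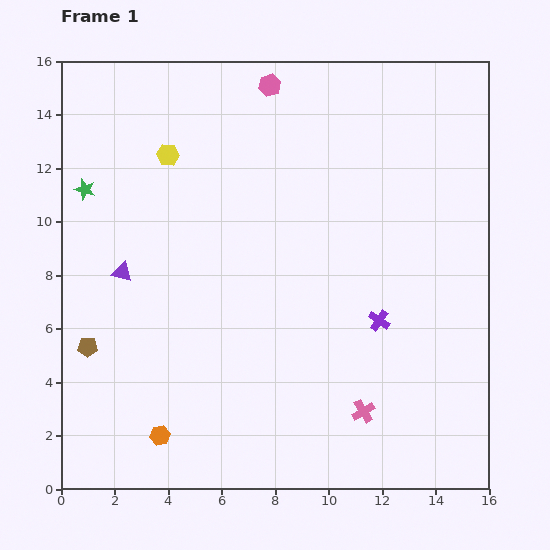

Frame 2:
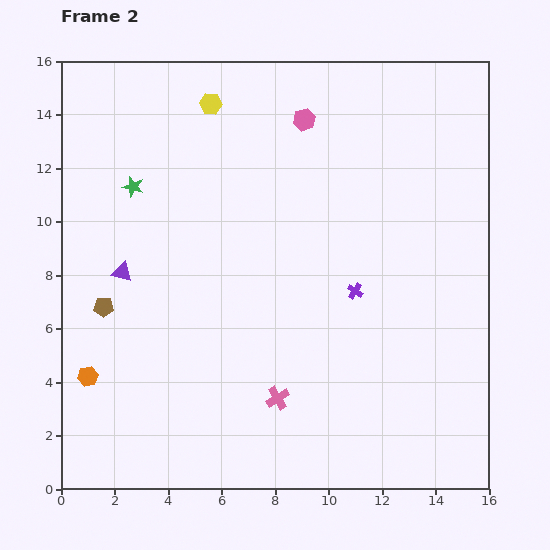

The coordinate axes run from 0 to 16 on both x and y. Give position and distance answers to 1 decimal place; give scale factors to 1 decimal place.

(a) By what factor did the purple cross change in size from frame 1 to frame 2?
0.7×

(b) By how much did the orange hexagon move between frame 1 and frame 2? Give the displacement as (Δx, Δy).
(-2.7, 2.2)

The orange hexagon was at (3.7, 2.0) in frame 1 and (1.0, 4.2) in frame 2.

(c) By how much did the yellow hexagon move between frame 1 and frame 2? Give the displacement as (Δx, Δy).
(1.6, 1.9)

The yellow hexagon was at (4.0, 12.5) in frame 1 and (5.6, 14.4) in frame 2.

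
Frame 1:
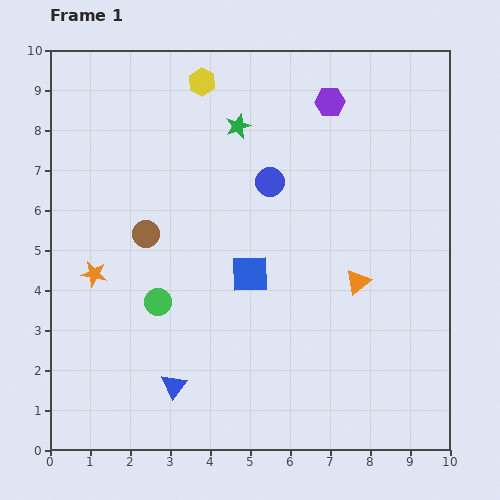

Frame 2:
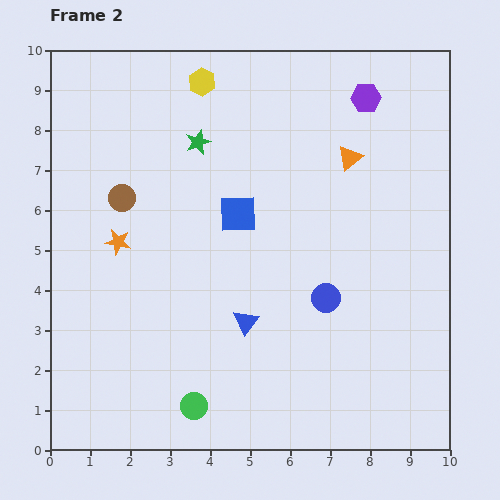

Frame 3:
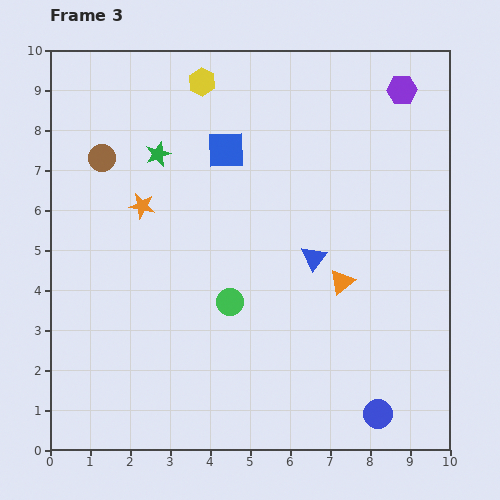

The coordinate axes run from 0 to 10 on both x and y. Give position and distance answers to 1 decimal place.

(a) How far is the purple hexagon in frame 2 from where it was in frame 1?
0.9

The purple hexagon moved from (7.0, 8.7) to (7.9, 8.8), a distance of √(0.9² + 0.1²) ≈ 0.9.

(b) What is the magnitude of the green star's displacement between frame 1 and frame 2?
1.1

The green star moved from (4.7, 8.1) to (3.7, 7.7), a distance of √(1.0² + 0.4²) ≈ 1.1.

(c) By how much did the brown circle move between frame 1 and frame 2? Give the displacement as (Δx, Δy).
(-0.6, 0.9)

The brown circle was at (2.4, 5.4) in frame 1 and (1.8, 6.3) in frame 2.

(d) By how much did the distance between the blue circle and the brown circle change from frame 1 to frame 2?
+2.3

Distance in frame 1: 3.4. Distance in frame 2: 5.7.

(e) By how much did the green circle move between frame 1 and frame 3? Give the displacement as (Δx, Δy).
(1.8, 0.0)

The green circle was at (2.7, 3.7) in frame 1 and (4.5, 3.7) in frame 3.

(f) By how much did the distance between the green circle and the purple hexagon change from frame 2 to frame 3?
-2.0

Distance in frame 2: 8.8. Distance in frame 3: 6.8.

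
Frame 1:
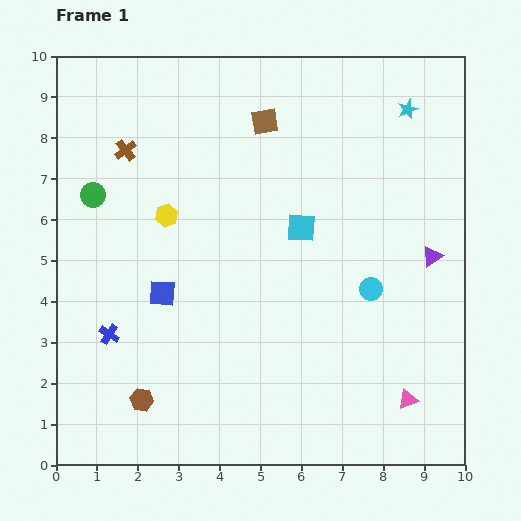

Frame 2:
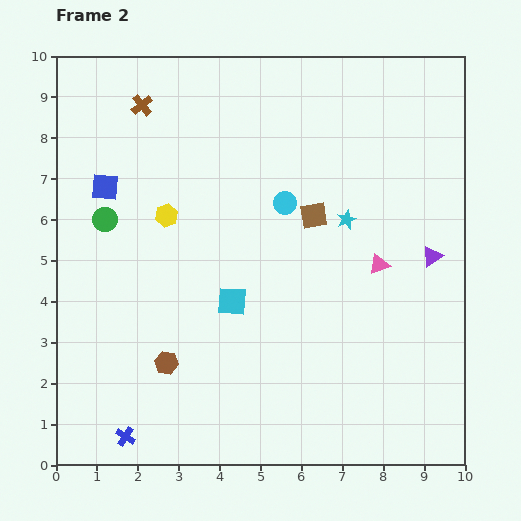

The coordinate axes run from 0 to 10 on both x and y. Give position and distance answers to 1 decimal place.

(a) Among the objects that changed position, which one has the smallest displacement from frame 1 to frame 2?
the green circle

(moved 0.7)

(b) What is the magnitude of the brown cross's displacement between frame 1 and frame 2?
1.2

The brown cross moved from (1.7, 7.7) to (2.1, 8.8), a distance of √(0.4² + 1.1²) ≈ 1.2.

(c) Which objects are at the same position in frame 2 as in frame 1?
the yellow hexagon, the purple triangle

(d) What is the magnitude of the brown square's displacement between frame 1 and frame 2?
2.6

The brown square moved from (5.1, 8.4) to (6.3, 6.1), a distance of √(1.2² + 2.3²) ≈ 2.6.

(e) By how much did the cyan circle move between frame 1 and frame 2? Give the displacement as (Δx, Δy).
(-2.1, 2.1)

The cyan circle was at (7.7, 4.3) in frame 1 and (5.6, 6.4) in frame 2.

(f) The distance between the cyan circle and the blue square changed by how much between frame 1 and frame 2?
-0.7

Distance in frame 1: 5.1. Distance in frame 2: 4.4.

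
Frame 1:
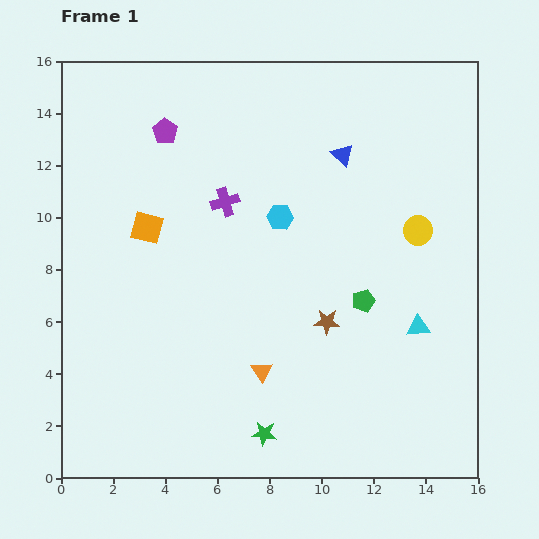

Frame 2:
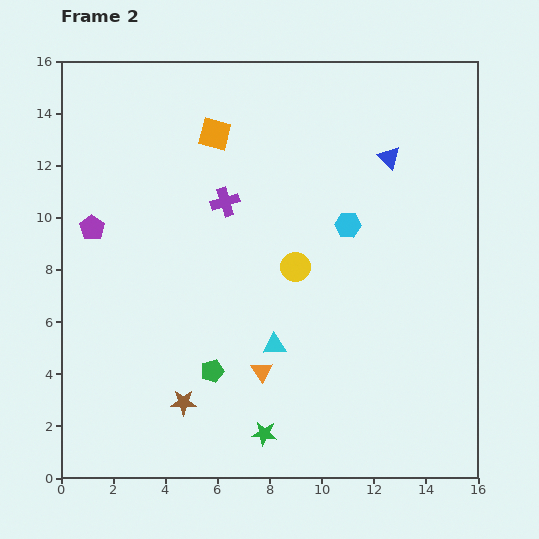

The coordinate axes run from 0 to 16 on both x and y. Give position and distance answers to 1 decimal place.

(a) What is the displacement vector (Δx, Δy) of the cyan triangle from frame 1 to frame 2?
(-5.5, -0.7)

The cyan triangle was at (13.7, 5.8) in frame 1 and (8.2, 5.1) in frame 2.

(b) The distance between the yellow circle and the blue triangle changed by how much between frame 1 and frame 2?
+1.4

Distance in frame 1: 4.1. Distance in frame 2: 5.5.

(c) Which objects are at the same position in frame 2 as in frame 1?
the purple cross, the green star, the orange triangle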